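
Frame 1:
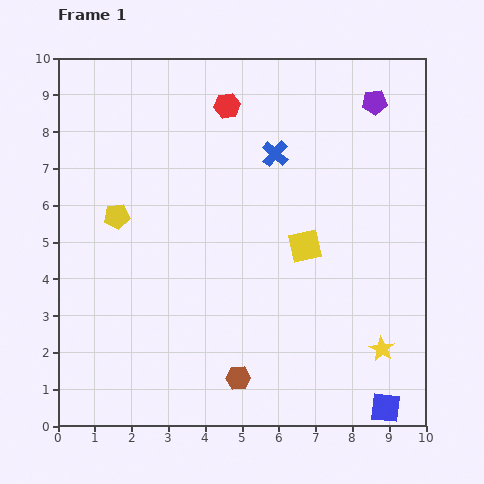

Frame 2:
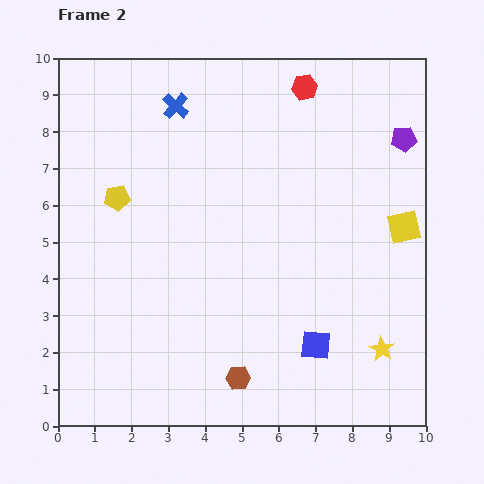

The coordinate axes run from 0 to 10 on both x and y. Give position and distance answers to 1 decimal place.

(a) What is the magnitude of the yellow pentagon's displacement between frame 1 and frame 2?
0.5

The yellow pentagon moved from (1.6, 5.7) to (1.6, 6.2), a distance of √(0.0² + 0.5²) ≈ 0.5.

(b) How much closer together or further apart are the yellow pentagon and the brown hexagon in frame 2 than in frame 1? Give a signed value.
+0.4

Distance in frame 1: 5.5. Distance in frame 2: 5.9.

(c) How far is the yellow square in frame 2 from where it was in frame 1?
2.7

The yellow square moved from (6.7, 4.9) to (9.4, 5.4), a distance of √(2.7² + 0.5²) ≈ 2.7.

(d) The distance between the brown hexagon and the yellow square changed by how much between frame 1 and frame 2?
+2.1

Distance in frame 1: 4.0. Distance in frame 2: 6.1.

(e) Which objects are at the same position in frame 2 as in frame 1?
the brown hexagon, the yellow star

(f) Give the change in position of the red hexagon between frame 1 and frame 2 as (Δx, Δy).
(2.1, 0.5)

The red hexagon was at (4.6, 8.7) in frame 1 and (6.7, 9.2) in frame 2.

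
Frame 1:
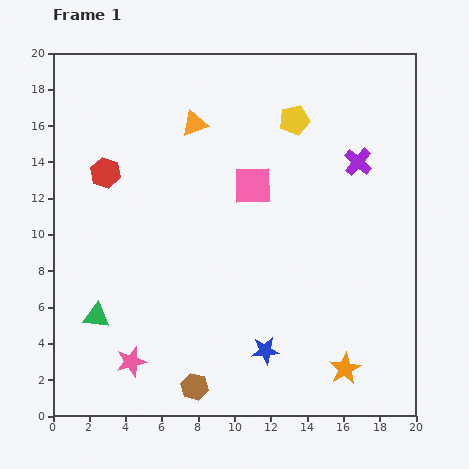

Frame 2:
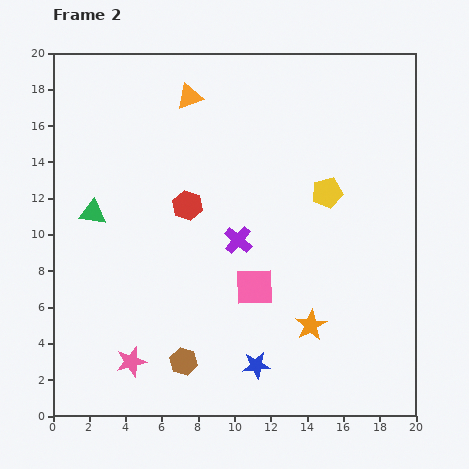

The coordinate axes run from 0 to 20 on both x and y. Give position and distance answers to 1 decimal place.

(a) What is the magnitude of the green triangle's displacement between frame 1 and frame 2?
5.7

The green triangle moved from (2.4, 5.5) to (2.2, 11.2), a distance of √(0.2² + 5.7²) ≈ 5.7.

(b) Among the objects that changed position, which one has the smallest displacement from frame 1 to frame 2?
the blue star

(moved 0.9)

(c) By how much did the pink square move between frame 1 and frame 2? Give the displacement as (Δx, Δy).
(0.1, -5.6)

The pink square was at (11.0, 12.7) in frame 1 and (11.1, 7.1) in frame 2.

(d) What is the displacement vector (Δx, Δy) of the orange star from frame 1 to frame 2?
(-1.9, 2.4)

The orange star was at (16.1, 2.6) in frame 1 and (14.2, 5.0) in frame 2.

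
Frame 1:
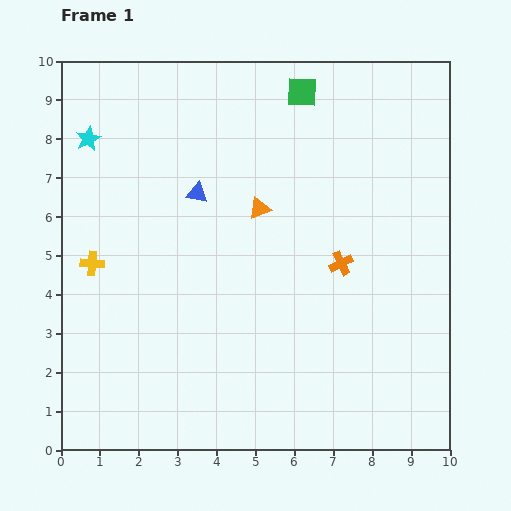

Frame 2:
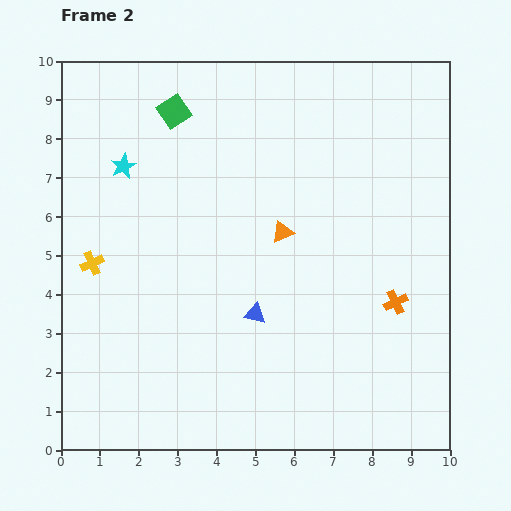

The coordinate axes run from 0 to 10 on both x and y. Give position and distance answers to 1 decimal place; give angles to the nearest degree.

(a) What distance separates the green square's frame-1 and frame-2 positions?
3.3

The green square moved from (6.2, 9.2) to (2.9, 8.7), a distance of √(3.3² + 0.5²) ≈ 3.3.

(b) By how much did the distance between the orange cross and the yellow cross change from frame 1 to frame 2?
+1.5

Distance in frame 1: 6.4. Distance in frame 2: 7.9.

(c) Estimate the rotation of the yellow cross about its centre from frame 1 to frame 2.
28° counter-clockwise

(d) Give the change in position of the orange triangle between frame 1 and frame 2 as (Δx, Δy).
(0.6, -0.6)

The orange triangle was at (5.1, 6.2) in frame 1 and (5.7, 5.6) in frame 2.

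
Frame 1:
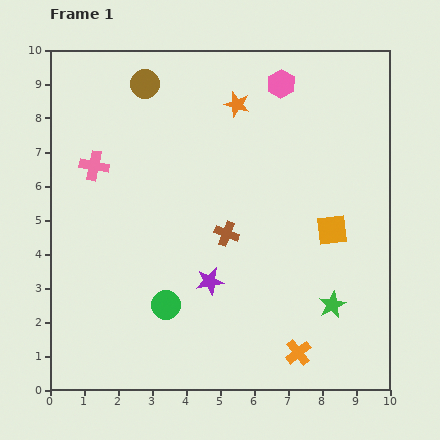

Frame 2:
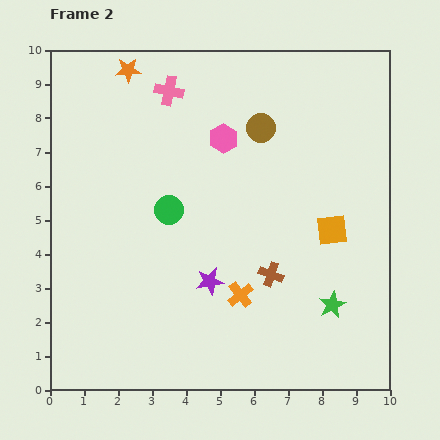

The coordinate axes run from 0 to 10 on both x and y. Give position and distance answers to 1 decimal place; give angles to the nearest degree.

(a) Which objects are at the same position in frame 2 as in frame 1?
the orange square, the purple star, the green star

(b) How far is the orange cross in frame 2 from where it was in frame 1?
2.4

The orange cross moved from (7.3, 1.1) to (5.6, 2.8), a distance of √(1.7² + 1.7²) ≈ 2.4.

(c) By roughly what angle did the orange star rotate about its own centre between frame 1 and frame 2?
19° counter-clockwise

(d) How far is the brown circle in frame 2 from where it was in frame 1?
3.6

The brown circle moved from (2.8, 9.0) to (6.2, 7.7), a distance of √(3.4² + 1.3²) ≈ 3.6.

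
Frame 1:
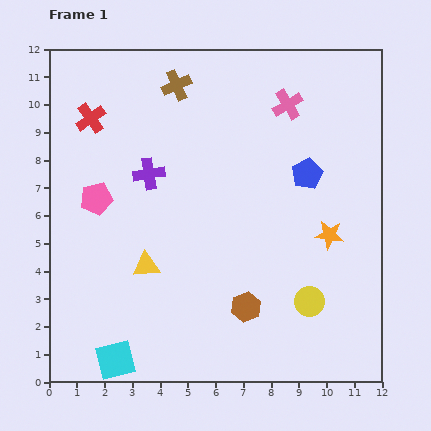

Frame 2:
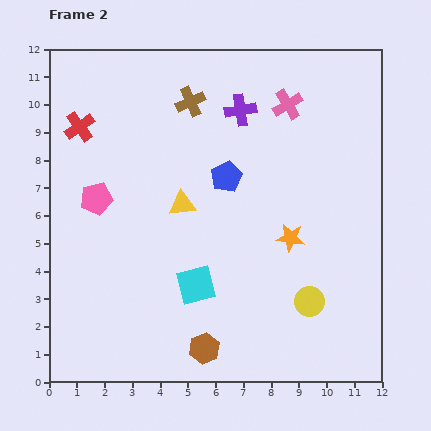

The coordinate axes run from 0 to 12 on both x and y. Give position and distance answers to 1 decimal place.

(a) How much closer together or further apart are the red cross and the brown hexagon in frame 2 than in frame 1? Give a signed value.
+0.4

Distance in frame 1: 8.8. Distance in frame 2: 9.2.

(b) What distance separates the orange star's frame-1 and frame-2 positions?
1.4

The orange star moved from (10.1, 5.3) to (8.7, 5.2), a distance of √(1.4² + 0.1²) ≈ 1.4.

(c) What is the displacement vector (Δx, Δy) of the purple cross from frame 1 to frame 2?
(3.3, 2.3)

The purple cross was at (3.6, 7.5) in frame 1 and (6.9, 9.8) in frame 2.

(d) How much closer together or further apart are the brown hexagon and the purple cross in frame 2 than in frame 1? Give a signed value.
+2.8

Distance in frame 1: 5.9. Distance in frame 2: 8.7.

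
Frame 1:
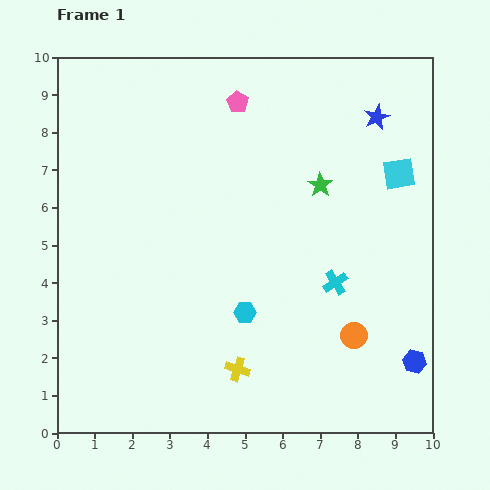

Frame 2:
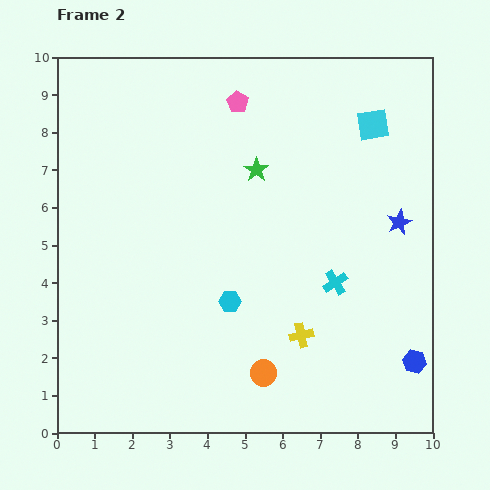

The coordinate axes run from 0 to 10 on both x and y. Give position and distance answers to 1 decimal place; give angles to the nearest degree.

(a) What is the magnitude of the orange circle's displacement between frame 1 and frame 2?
2.6

The orange circle moved from (7.9, 2.6) to (5.5, 1.6), a distance of √(2.4² + 1.0²) ≈ 2.6.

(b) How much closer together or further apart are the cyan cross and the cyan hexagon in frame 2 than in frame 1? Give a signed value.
+0.3

Distance in frame 1: 2.5. Distance in frame 2: 2.8.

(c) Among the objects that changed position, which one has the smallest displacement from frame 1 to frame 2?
the cyan hexagon

(moved 0.5)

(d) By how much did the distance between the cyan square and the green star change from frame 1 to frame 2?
+1.2

Distance in frame 1: 2.1. Distance in frame 2: 3.3.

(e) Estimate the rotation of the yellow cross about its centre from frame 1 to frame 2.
30° counter-clockwise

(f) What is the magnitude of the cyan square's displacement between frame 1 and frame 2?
1.5

The cyan square moved from (9.1, 6.9) to (8.4, 8.2), a distance of √(0.7² + 1.3²) ≈ 1.5.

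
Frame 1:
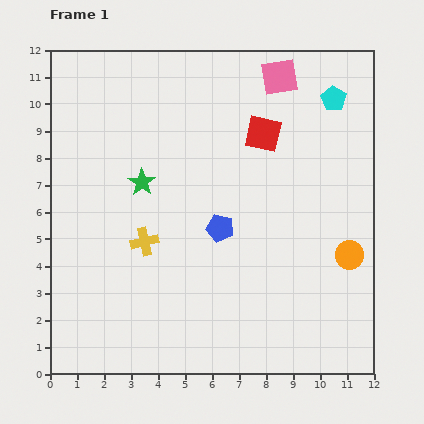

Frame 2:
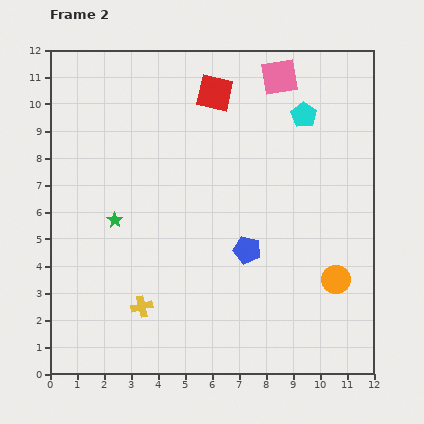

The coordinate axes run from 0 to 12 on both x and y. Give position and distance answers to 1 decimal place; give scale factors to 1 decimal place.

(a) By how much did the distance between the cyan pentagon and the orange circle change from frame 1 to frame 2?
+0.4

Distance in frame 1: 5.8. Distance in frame 2: 6.2.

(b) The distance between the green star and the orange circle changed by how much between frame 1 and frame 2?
+0.3

Distance in frame 1: 8.2. Distance in frame 2: 8.5.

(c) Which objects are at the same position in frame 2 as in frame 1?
the pink square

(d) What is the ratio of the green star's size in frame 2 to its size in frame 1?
0.6×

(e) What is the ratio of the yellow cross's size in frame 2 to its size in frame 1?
0.7×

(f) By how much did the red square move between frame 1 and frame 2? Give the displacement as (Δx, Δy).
(-1.8, 1.5)

The red square was at (7.9, 8.9) in frame 1 and (6.1, 10.4) in frame 2.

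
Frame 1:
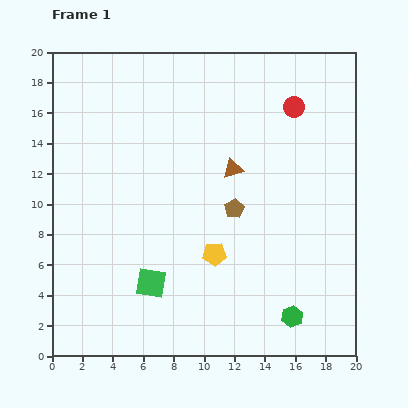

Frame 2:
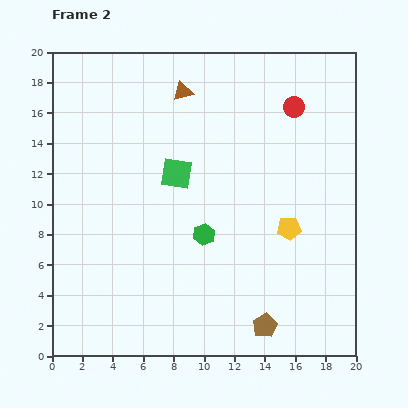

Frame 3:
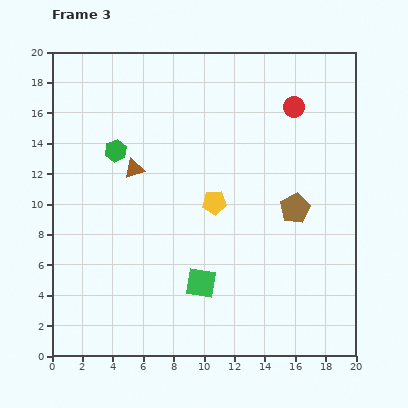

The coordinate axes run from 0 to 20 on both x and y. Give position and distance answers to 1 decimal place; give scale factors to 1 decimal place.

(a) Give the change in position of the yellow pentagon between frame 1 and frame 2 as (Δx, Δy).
(4.9, 1.7)

The yellow pentagon was at (10.7, 6.7) in frame 1 and (15.6, 8.4) in frame 2.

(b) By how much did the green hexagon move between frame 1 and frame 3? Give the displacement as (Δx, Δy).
(-11.6, 10.9)

The green hexagon was at (15.8, 2.6) in frame 1 and (4.2, 13.5) in frame 3.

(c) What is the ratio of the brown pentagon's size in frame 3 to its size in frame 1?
1.5×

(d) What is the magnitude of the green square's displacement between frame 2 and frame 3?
7.4

The green square moved from (8.2, 12.0) to (9.8, 4.8), a distance of √(1.6² + 7.2²) ≈ 7.4.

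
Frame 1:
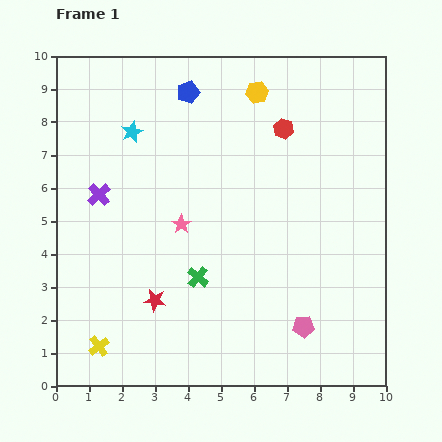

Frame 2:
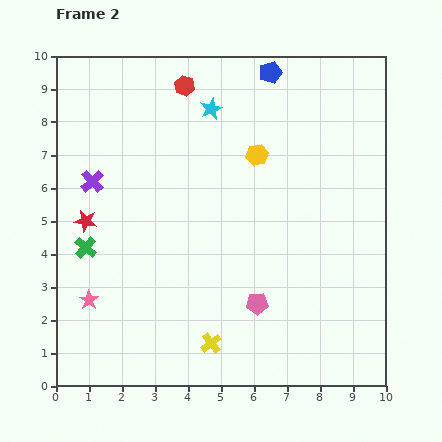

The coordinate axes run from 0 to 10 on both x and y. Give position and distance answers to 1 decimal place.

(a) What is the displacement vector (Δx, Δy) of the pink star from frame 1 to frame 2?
(-2.8, -2.3)

The pink star was at (3.8, 4.9) in frame 1 and (1.0, 2.6) in frame 2.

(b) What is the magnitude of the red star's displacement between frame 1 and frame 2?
3.2

The red star moved from (3.0, 2.6) to (0.9, 5.0), a distance of √(2.1² + 2.4²) ≈ 3.2.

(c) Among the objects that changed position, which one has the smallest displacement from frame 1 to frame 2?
the purple cross

(moved 0.4)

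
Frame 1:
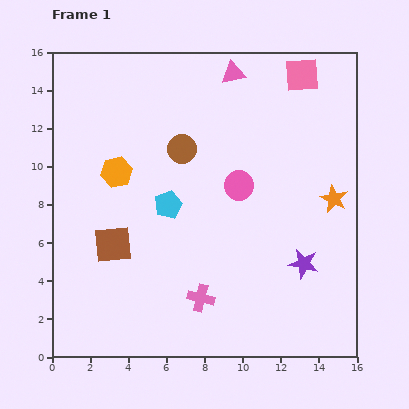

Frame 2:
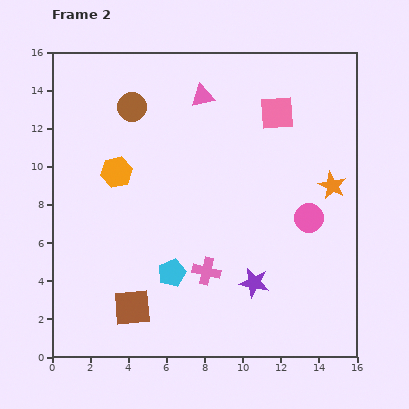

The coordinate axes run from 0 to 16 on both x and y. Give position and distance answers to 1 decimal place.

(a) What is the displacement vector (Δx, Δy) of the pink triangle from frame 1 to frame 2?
(-1.6, -1.2)

The pink triangle was at (9.5, 14.9) in frame 1 and (7.9, 13.7) in frame 2.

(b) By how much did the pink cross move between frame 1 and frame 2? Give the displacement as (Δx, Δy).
(0.3, 1.4)

The pink cross was at (7.8, 3.1) in frame 1 and (8.1, 4.5) in frame 2.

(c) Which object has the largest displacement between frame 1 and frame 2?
the pink circle

(moved 4.1; next 3.6)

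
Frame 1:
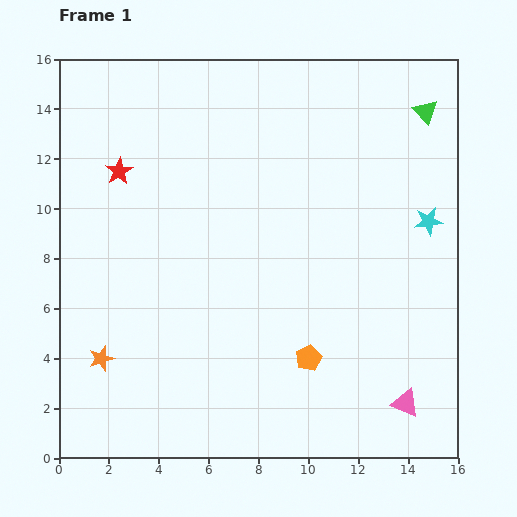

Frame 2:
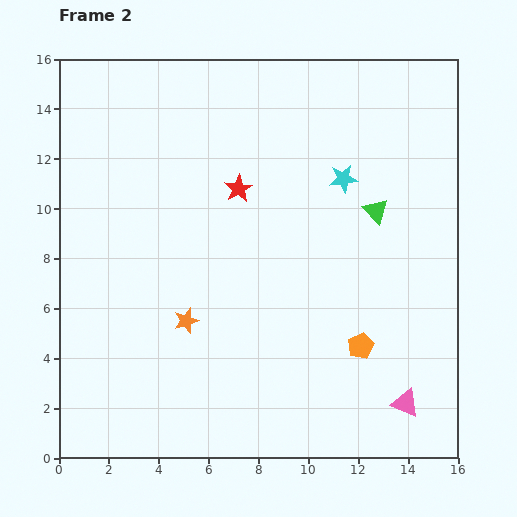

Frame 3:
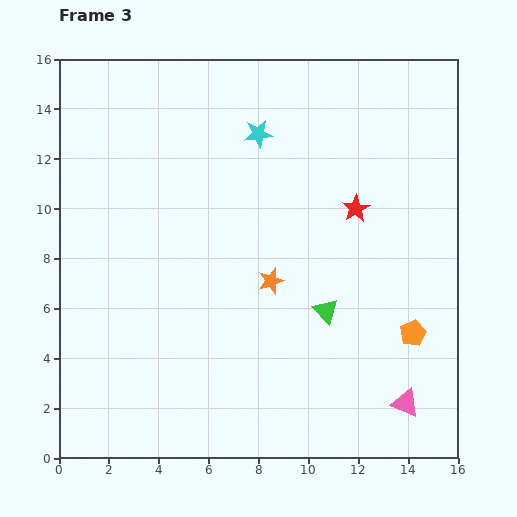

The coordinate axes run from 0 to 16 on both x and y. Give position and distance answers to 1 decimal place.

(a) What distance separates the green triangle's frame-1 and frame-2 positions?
4.5

The green triangle moved from (14.7, 13.9) to (12.7, 9.9), a distance of √(2.0² + 4.0²) ≈ 4.5.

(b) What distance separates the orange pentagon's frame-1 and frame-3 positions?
4.3

The orange pentagon moved from (10.0, 4.0) to (14.2, 5.0), a distance of √(4.2² + 1.0²) ≈ 4.3.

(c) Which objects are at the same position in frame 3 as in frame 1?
the pink triangle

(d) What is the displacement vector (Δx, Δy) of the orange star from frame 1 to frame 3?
(6.8, 3.1)

The orange star was at (1.7, 4.0) in frame 1 and (8.5, 7.1) in frame 3.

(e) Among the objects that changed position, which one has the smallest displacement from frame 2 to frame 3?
the orange pentagon

(moved 2.2)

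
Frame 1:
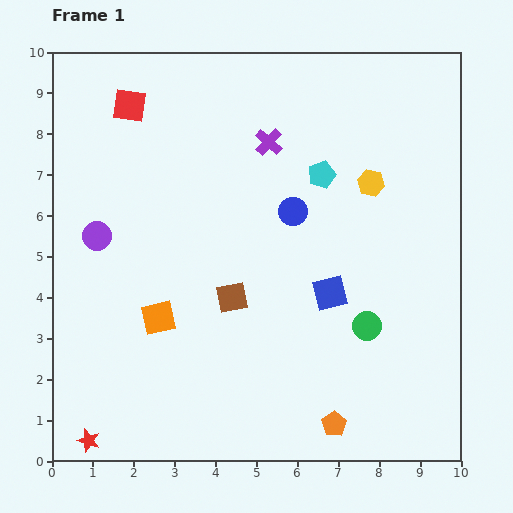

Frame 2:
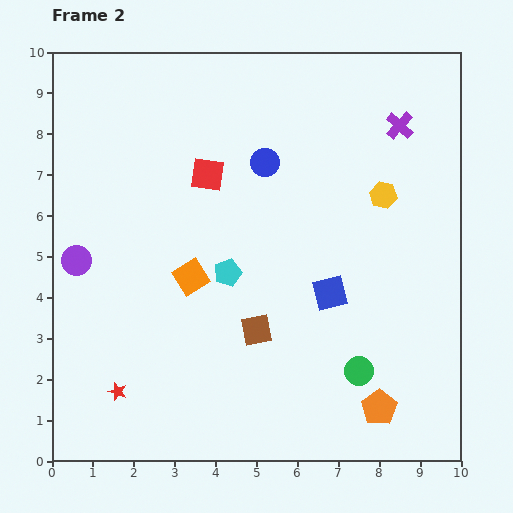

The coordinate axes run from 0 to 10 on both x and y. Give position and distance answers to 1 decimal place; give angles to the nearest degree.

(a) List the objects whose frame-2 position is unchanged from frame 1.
the blue square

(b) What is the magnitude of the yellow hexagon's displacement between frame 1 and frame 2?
0.4

The yellow hexagon moved from (7.8, 6.8) to (8.1, 6.5), a distance of √(0.3² + 0.3²) ≈ 0.4.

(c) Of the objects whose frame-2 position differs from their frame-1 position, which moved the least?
the yellow hexagon

(moved 0.4)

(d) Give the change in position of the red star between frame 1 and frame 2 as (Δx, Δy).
(0.7, 1.2)

The red star was at (0.9, 0.5) in frame 1 and (1.6, 1.7) in frame 2.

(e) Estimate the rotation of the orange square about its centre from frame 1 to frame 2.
21° counter-clockwise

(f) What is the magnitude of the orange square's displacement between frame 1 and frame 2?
1.3

The orange square moved from (2.6, 3.5) to (3.4, 4.5), a distance of √(0.8² + 1.0²) ≈ 1.3.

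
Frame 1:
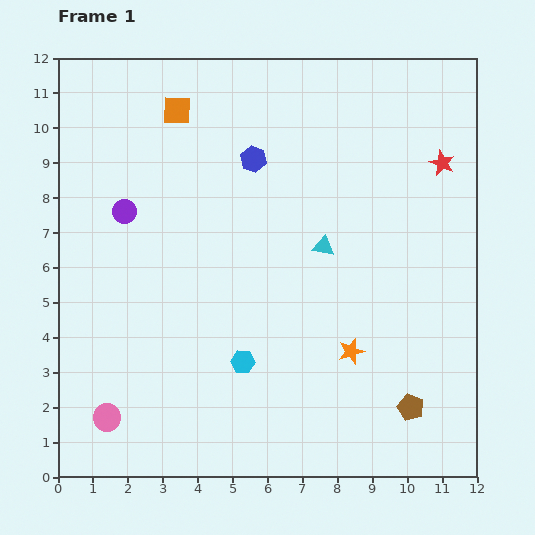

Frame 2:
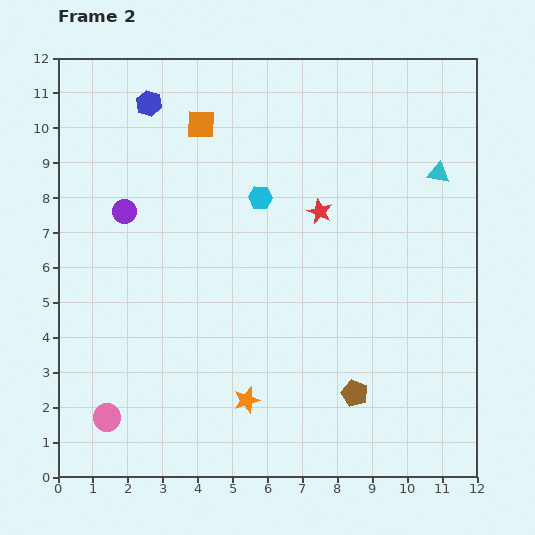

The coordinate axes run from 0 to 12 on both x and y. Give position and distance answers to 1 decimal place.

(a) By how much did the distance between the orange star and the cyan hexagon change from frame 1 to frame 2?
+2.7

Distance in frame 1: 3.1. Distance in frame 2: 5.8.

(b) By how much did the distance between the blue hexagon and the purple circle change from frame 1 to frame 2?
-0.8

Distance in frame 1: 4.0. Distance in frame 2: 3.2.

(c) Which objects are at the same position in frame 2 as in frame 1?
the pink circle, the purple circle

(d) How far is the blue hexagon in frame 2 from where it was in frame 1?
3.4

The blue hexagon moved from (5.6, 9.1) to (2.6, 10.7), a distance of √(3.0² + 1.6²) ≈ 3.4.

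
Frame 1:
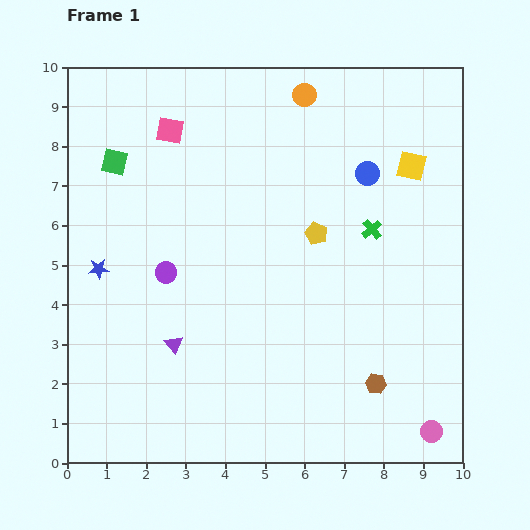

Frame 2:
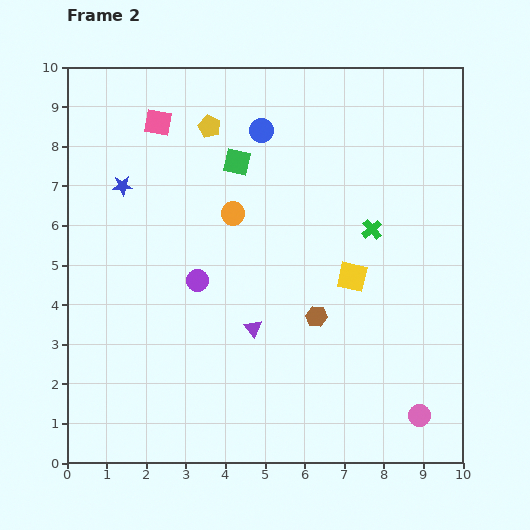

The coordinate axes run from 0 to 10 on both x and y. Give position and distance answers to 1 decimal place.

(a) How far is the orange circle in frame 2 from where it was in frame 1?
3.5

The orange circle moved from (6.0, 9.3) to (4.2, 6.3), a distance of √(1.8² + 3.0²) ≈ 3.5.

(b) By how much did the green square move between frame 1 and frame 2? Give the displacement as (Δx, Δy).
(3.1, 0.0)

The green square was at (1.2, 7.6) in frame 1 and (4.3, 7.6) in frame 2.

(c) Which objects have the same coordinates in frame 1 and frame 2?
the green cross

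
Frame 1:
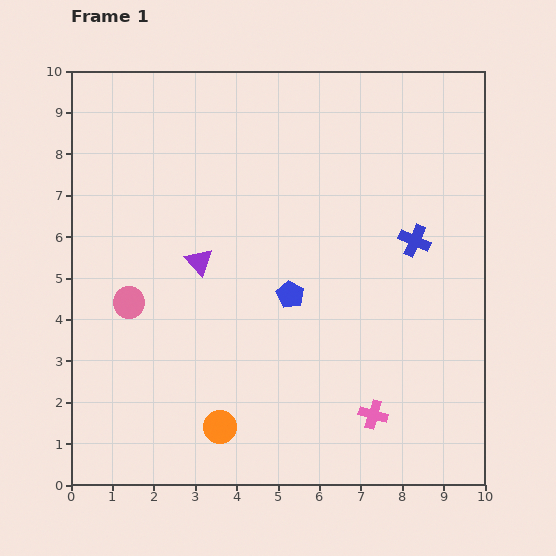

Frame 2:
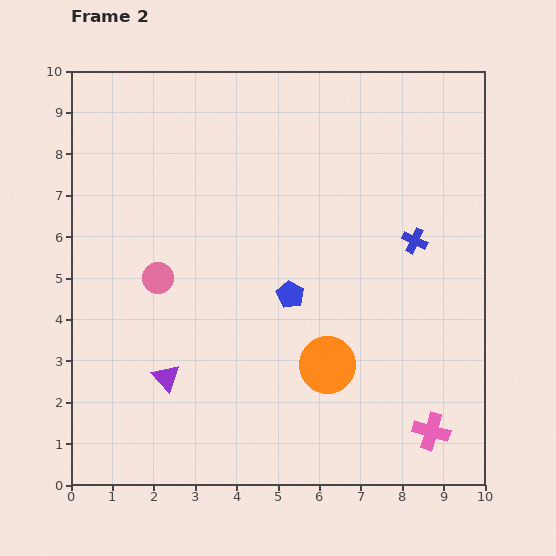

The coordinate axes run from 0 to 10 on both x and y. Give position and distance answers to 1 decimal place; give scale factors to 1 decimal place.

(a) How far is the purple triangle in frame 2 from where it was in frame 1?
2.9

The purple triangle moved from (3.1, 5.4) to (2.3, 2.6), a distance of √(0.8² + 2.8²) ≈ 2.9.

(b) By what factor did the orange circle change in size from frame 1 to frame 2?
1.7×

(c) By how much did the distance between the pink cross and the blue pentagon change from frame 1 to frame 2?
+1.2

Distance in frame 1: 3.5. Distance in frame 2: 4.7.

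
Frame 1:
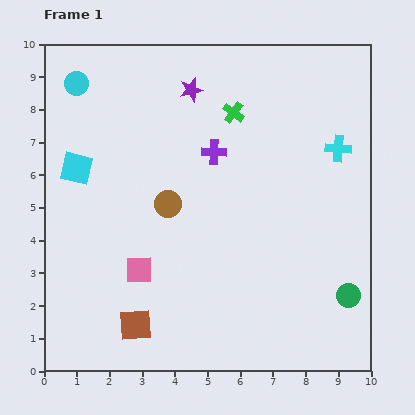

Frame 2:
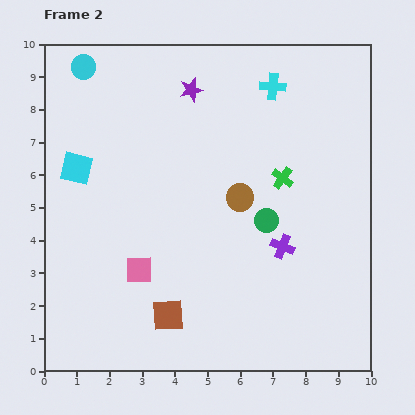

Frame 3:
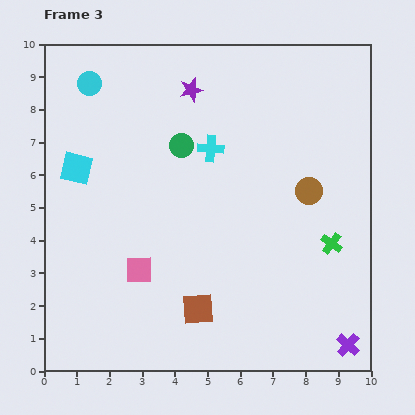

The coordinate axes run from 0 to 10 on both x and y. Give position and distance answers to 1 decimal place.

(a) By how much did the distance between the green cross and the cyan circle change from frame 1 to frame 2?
+2.1

Distance in frame 1: 4.9. Distance in frame 2: 7.0.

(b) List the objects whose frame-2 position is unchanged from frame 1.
the purple star, the pink square, the cyan square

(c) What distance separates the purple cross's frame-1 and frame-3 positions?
7.2

The purple cross moved from (5.2, 6.7) to (9.3, 0.8), a distance of √(4.1² + 5.9²) ≈ 7.2.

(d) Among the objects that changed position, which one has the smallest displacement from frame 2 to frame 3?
the cyan circle

(moved 0.5)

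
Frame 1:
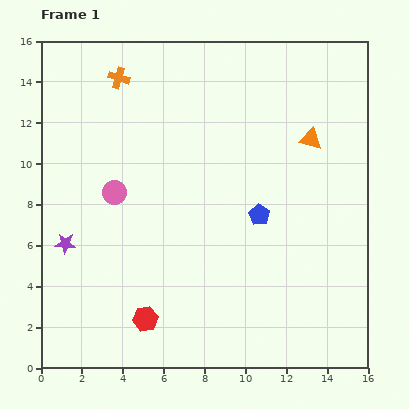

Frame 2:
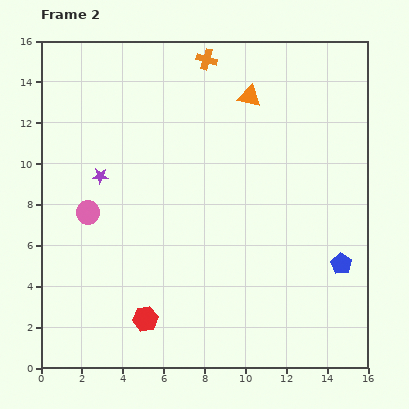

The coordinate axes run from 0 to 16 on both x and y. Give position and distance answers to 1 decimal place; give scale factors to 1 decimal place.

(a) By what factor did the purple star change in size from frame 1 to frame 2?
0.8×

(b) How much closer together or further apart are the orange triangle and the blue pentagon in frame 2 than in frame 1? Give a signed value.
+4.9

Distance in frame 1: 4.5. Distance in frame 2: 9.4.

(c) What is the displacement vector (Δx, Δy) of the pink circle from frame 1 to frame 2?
(-1.3, -1.0)

The pink circle was at (3.6, 8.6) in frame 1 and (2.3, 7.6) in frame 2.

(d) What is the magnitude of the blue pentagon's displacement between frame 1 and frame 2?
4.7

The blue pentagon moved from (10.7, 7.5) to (14.7, 5.1), a distance of √(4.0² + 2.4²) ≈ 4.7.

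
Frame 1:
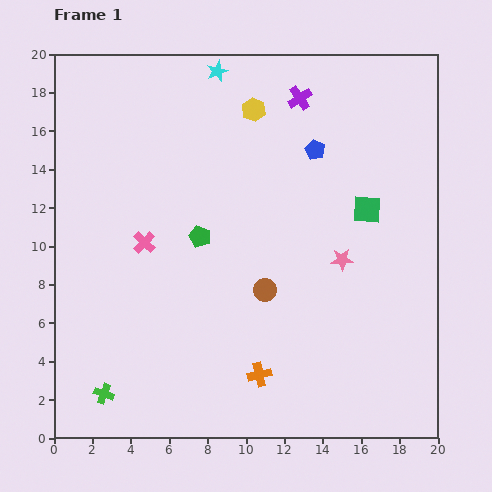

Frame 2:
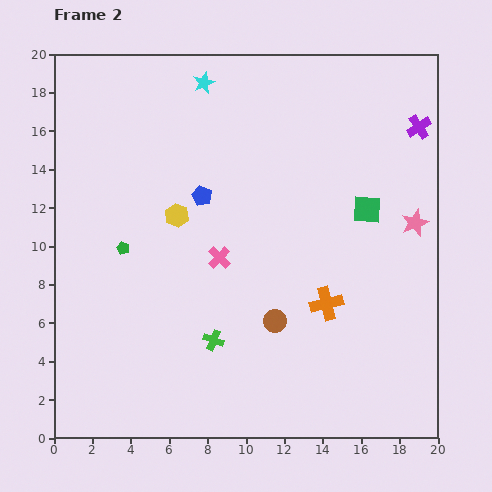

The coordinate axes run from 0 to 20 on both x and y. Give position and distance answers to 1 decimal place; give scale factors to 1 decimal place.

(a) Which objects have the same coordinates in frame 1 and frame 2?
the green square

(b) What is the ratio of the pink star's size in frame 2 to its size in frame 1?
1.3×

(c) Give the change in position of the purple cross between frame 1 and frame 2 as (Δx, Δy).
(6.2, -1.5)

The purple cross was at (12.8, 17.7) in frame 1 and (19.0, 16.2) in frame 2.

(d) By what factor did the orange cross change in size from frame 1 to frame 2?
1.4×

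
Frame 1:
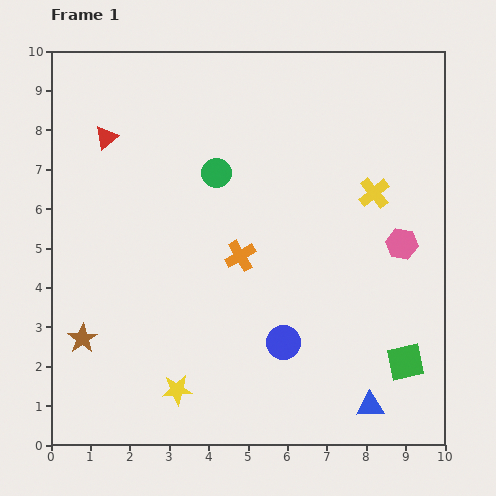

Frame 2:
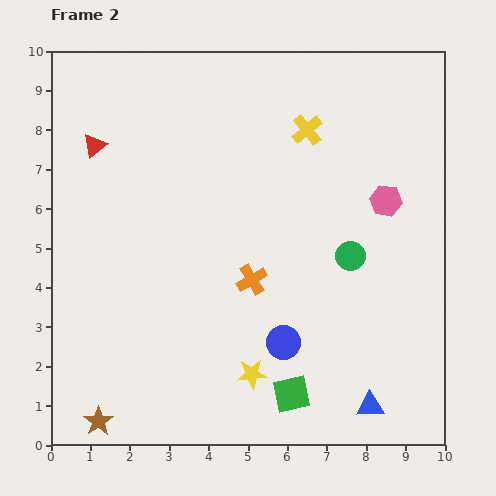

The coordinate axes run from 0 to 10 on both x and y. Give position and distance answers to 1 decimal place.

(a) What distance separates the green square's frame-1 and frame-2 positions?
3.0

The green square moved from (9.0, 2.1) to (6.1, 1.3), a distance of √(2.9² + 0.8²) ≈ 3.0.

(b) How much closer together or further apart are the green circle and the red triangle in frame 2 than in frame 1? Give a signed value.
+4.2

Distance in frame 1: 2.9. Distance in frame 2: 7.1.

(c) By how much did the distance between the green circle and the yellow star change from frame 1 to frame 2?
-1.7

Distance in frame 1: 5.6. Distance in frame 2: 3.9.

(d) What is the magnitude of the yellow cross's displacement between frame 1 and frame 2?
2.3

The yellow cross moved from (8.2, 6.4) to (6.5, 8.0), a distance of √(1.7² + 1.6²) ≈ 2.3.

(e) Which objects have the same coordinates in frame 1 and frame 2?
the blue triangle, the blue circle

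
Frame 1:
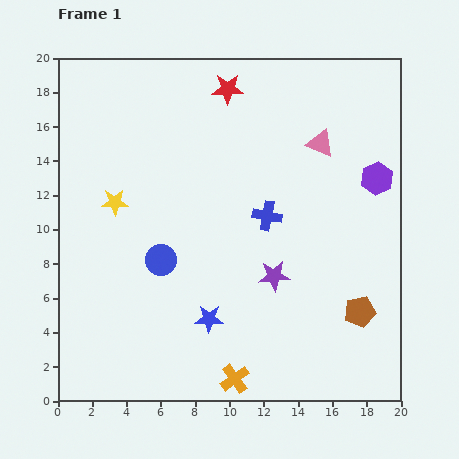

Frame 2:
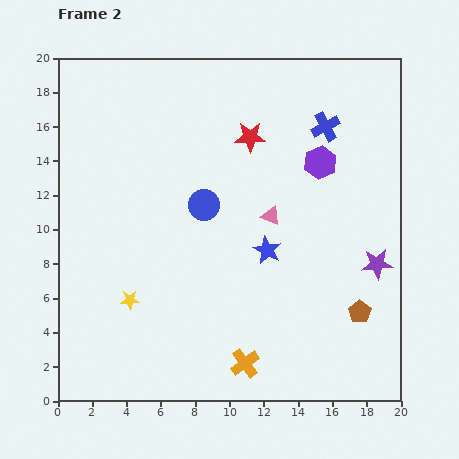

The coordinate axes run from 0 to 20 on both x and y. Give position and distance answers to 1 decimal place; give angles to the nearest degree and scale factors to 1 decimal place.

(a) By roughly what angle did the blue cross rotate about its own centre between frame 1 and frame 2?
38° counter-clockwise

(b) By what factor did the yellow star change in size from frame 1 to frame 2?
0.7×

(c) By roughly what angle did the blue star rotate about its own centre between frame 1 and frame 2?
25° clockwise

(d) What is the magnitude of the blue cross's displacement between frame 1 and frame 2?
6.2

The blue cross moved from (12.2, 10.8) to (15.6, 16.0), a distance of √(3.4² + 5.2²) ≈ 6.2.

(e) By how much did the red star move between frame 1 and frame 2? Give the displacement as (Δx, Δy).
(1.3, -2.8)

The red star was at (9.9, 18.2) in frame 1 and (11.2, 15.4) in frame 2.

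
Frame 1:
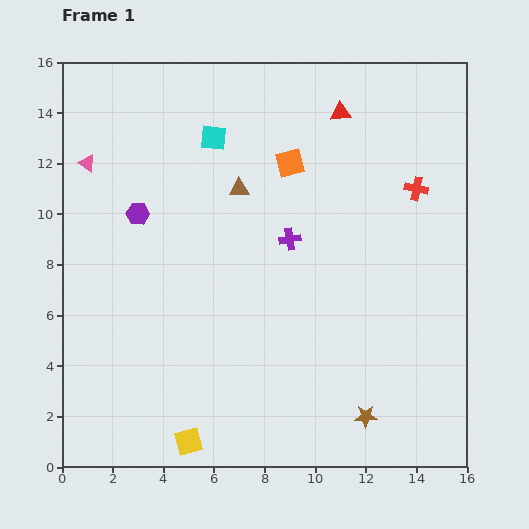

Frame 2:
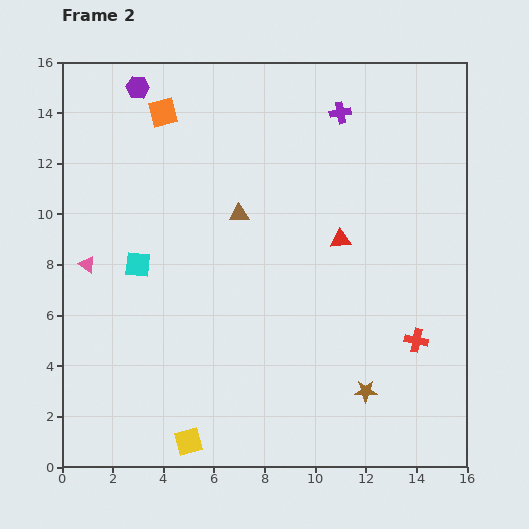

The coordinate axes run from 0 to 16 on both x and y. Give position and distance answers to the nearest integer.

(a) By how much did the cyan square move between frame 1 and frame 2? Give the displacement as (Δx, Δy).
(-3, -5)

The cyan square was at (6, 13) in frame 1 and (3, 8) in frame 2.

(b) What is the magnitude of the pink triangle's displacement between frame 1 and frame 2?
4

The pink triangle moved from (1, 12) to (1, 8), a distance of √(0² + 4²) ≈ 4.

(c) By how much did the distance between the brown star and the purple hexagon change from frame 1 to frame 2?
+3

Distance in frame 1: 12. Distance in frame 2: 15.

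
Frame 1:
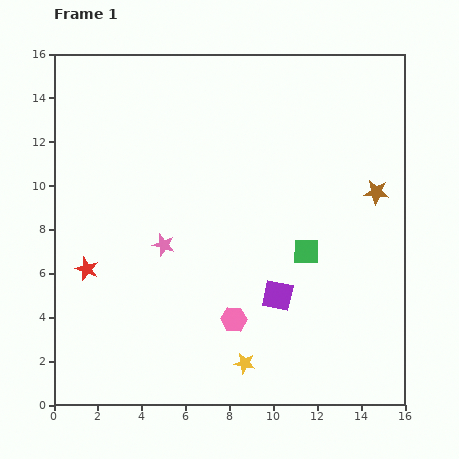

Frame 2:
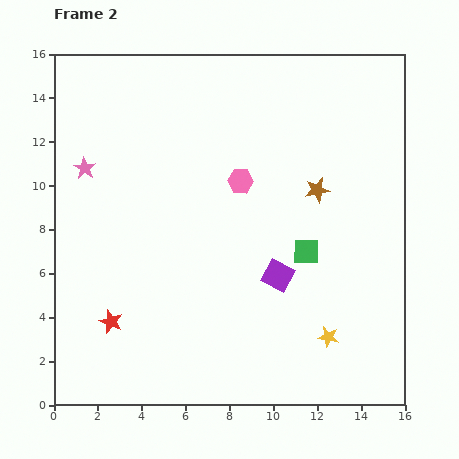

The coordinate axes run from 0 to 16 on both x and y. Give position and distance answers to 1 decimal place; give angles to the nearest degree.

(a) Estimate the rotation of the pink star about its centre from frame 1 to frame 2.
19° clockwise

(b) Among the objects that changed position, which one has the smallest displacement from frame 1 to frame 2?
the purple square

(moved 0.9)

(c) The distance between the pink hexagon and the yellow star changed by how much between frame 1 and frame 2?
+6.0

Distance in frame 1: 2.1. Distance in frame 2: 8.1.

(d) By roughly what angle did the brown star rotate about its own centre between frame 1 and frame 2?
17° counter-clockwise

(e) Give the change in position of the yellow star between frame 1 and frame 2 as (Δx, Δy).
(3.8, 1.2)

The yellow star was at (8.7, 1.9) in frame 1 and (12.5, 3.1) in frame 2.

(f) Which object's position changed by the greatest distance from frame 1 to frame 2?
the pink hexagon

(moved 6.3; next 5.0)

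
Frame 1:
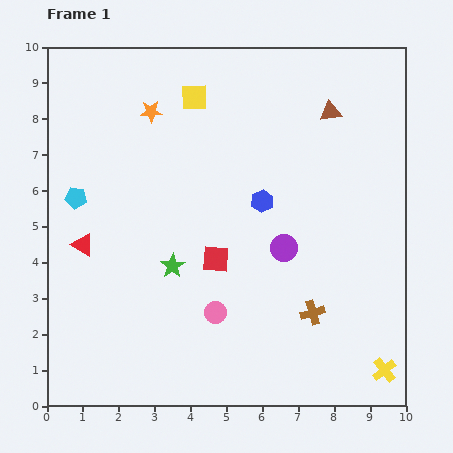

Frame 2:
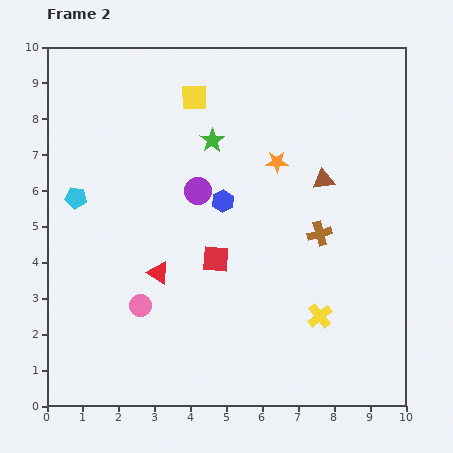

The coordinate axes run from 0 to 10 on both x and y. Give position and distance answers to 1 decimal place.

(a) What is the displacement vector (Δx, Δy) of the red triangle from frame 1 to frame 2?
(2.1, -0.8)

The red triangle was at (1.0, 4.5) in frame 1 and (3.1, 3.7) in frame 2.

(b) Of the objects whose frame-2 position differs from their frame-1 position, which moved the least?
the blue hexagon

(moved 1.1)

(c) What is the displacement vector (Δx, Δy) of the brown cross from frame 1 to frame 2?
(0.2, 2.2)

The brown cross was at (7.4, 2.6) in frame 1 and (7.6, 4.8) in frame 2.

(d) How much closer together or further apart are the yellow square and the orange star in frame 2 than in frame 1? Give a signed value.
+1.6

Distance in frame 1: 1.3. Distance in frame 2: 2.9.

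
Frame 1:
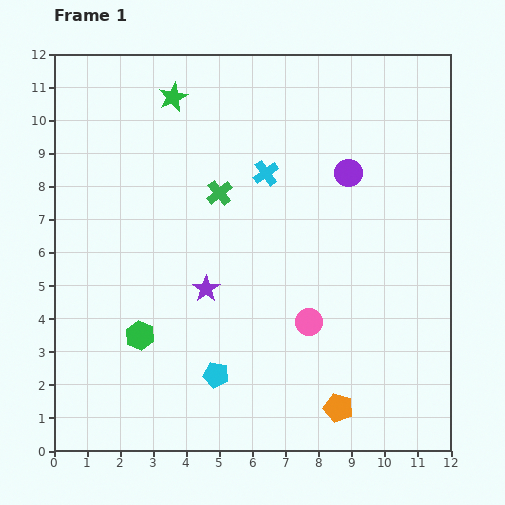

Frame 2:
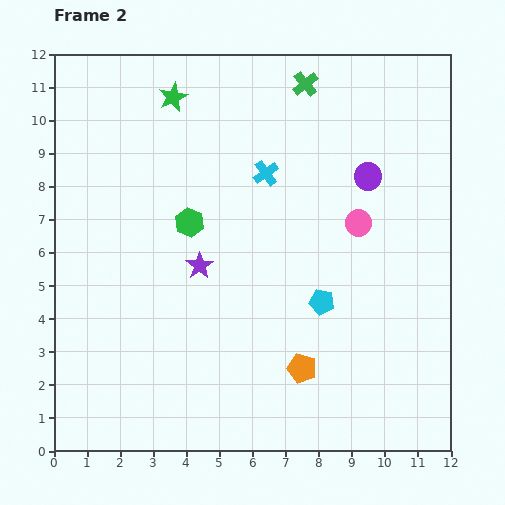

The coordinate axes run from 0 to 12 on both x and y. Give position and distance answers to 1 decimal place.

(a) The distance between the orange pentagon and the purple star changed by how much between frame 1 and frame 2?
-1.0

Distance in frame 1: 5.4. Distance in frame 2: 4.4.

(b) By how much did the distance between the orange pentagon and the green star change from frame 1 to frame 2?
-1.5

Distance in frame 1: 10.6. Distance in frame 2: 9.1.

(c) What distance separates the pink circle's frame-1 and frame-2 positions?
3.4

The pink circle moved from (7.7, 3.9) to (9.2, 6.9), a distance of √(1.5² + 3.0²) ≈ 3.4.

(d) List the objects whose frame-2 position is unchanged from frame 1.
the green star, the cyan cross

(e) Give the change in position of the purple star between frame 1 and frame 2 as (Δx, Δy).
(-0.2, 0.7)

The purple star was at (4.6, 4.9) in frame 1 and (4.4, 5.6) in frame 2.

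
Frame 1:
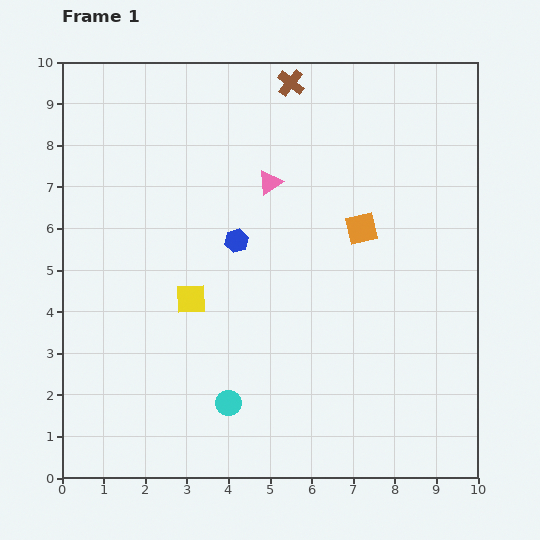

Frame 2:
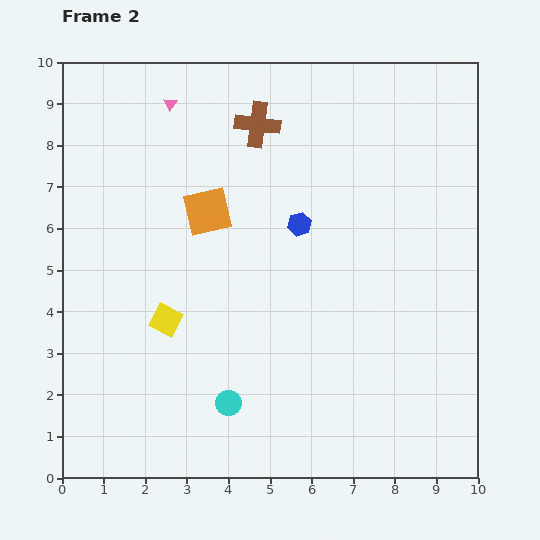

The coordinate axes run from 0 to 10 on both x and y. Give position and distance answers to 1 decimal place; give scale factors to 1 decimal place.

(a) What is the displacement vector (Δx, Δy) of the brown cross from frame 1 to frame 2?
(-0.8, -1.0)

The brown cross was at (5.5, 9.5) in frame 1 and (4.7, 8.5) in frame 2.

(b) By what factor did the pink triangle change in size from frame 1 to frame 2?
0.6×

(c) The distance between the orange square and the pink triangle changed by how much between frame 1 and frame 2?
+0.3

Distance in frame 1: 2.5. Distance in frame 2: 2.8.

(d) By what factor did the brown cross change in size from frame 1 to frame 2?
1.7×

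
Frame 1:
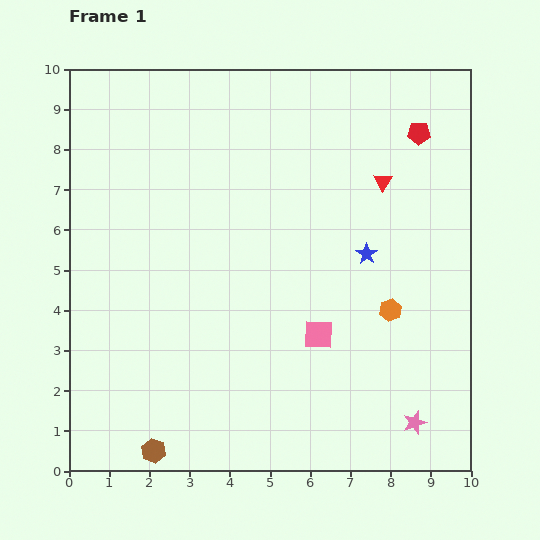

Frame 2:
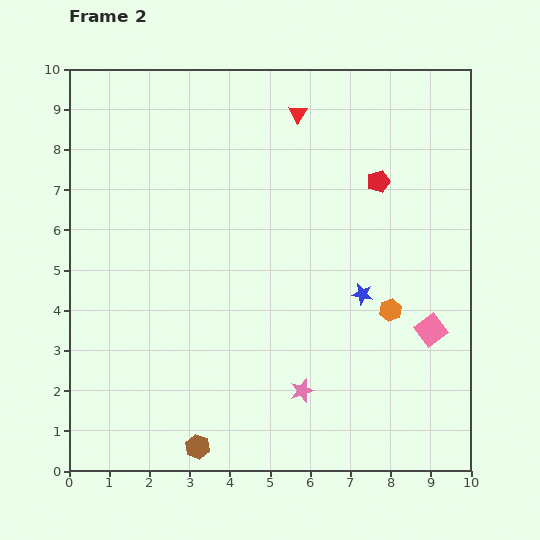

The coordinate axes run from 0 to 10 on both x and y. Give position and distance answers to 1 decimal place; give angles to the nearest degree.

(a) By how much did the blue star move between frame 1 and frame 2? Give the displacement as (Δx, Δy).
(-0.1, -1.0)

The blue star was at (7.4, 5.4) in frame 1 and (7.3, 4.4) in frame 2.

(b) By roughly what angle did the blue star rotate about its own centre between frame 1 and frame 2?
25° counter-clockwise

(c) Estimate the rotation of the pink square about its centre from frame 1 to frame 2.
39° counter-clockwise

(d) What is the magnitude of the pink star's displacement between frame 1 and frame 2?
2.9

The pink star moved from (8.6, 1.2) to (5.8, 2.0), a distance of √(2.8² + 0.8²) ≈ 2.9.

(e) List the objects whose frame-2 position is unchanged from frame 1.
the orange hexagon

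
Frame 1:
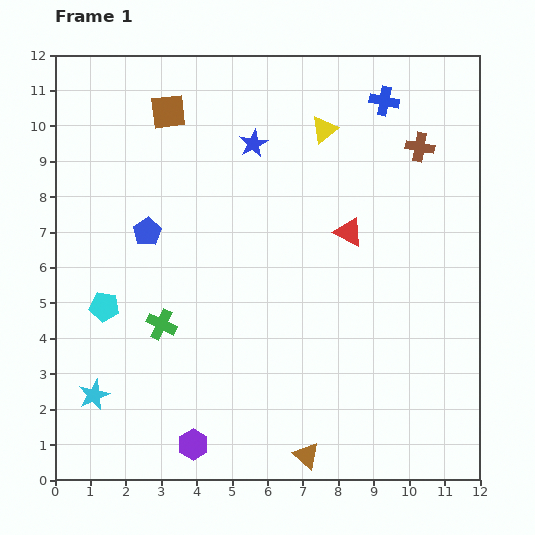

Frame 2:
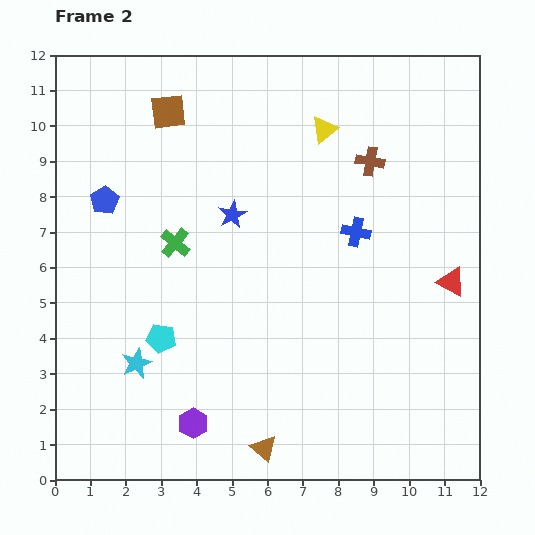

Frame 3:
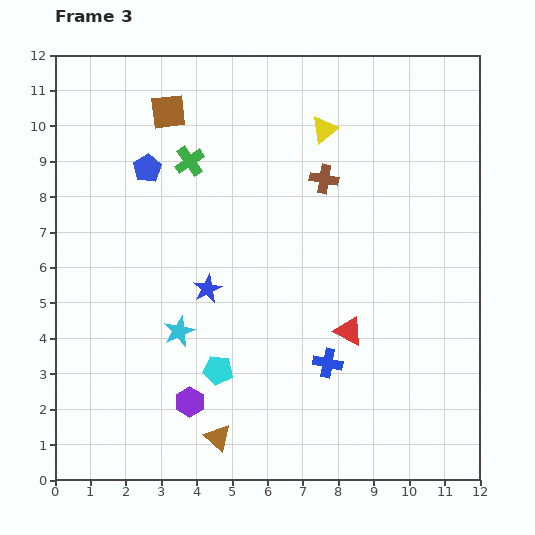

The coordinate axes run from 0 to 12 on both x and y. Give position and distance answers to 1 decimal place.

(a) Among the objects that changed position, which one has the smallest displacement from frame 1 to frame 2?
the purple hexagon

(moved 0.6)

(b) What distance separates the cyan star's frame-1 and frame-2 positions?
1.5

The cyan star moved from (1.1, 2.4) to (2.3, 3.3), a distance of √(1.2² + 0.9²) ≈ 1.5.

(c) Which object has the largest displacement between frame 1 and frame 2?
the blue cross

(moved 3.8; next 3.2)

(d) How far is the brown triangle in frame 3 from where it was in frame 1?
2.5

The brown triangle moved from (7.1, 0.7) to (4.6, 1.2), a distance of √(2.5² + 0.5²) ≈ 2.5.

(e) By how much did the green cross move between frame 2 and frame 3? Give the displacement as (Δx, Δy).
(0.4, 2.3)

The green cross was at (3.4, 6.7) in frame 2 and (3.8, 9.0) in frame 3.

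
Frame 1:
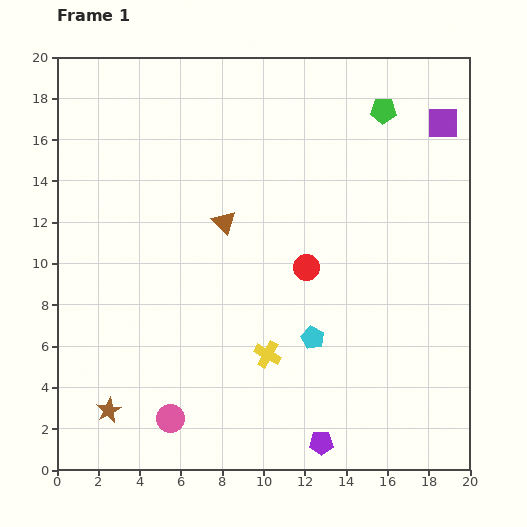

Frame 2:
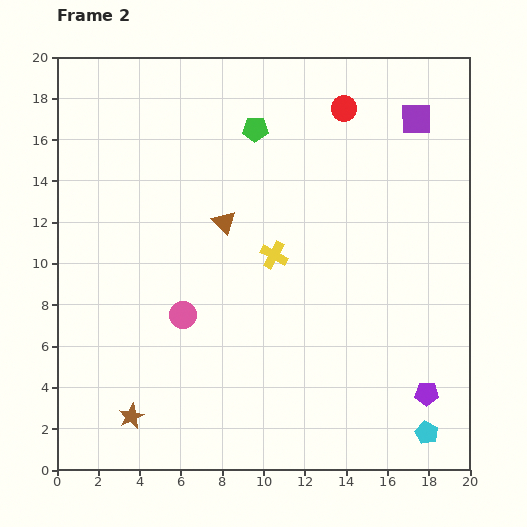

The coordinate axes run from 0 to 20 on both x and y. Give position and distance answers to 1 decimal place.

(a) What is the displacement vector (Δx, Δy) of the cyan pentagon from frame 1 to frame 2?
(5.5, -4.6)

The cyan pentagon was at (12.4, 6.4) in frame 1 and (17.9, 1.8) in frame 2.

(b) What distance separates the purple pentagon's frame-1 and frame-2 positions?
5.6

The purple pentagon moved from (12.8, 1.3) to (17.9, 3.7), a distance of √(5.1² + 2.4²) ≈ 5.6.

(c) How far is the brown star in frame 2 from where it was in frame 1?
1.1

The brown star moved from (2.5, 2.9) to (3.6, 2.6), a distance of √(1.1² + 0.3²) ≈ 1.1.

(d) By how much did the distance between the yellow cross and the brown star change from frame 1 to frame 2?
+2.2

Distance in frame 1: 8.2. Distance in frame 2: 10.4.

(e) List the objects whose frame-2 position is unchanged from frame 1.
the brown triangle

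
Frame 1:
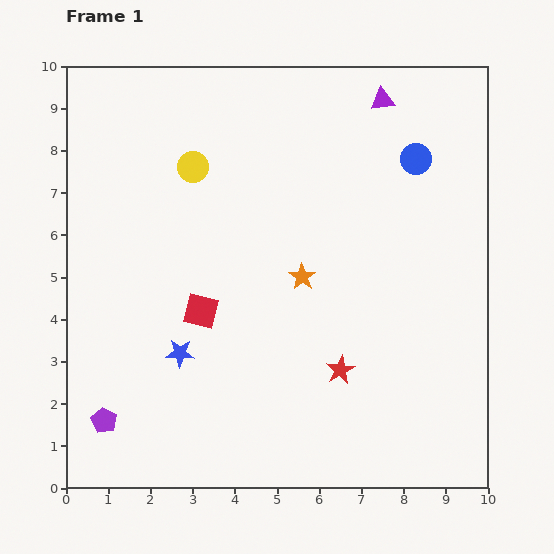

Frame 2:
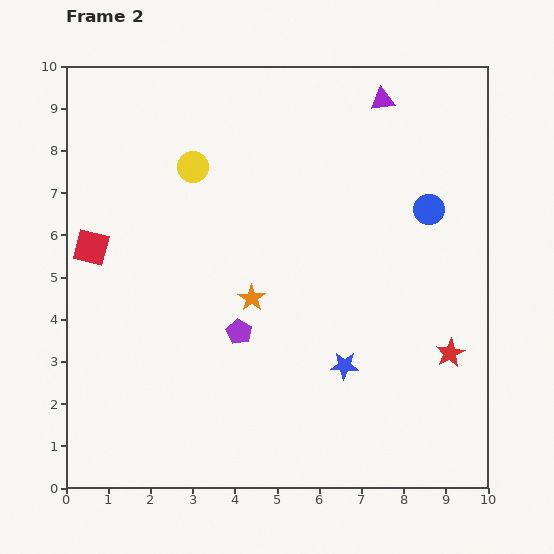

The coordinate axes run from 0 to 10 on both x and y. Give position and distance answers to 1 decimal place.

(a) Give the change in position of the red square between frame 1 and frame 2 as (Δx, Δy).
(-2.6, 1.5)

The red square was at (3.2, 4.2) in frame 1 and (0.6, 5.7) in frame 2.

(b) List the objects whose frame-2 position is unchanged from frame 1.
the yellow circle, the purple triangle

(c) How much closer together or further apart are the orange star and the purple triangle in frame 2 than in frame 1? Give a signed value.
+1.0

Distance in frame 1: 4.6. Distance in frame 2: 5.6.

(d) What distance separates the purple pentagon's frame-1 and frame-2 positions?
3.8

The purple pentagon moved from (0.9, 1.6) to (4.1, 3.7), a distance of √(3.2² + 2.1²) ≈ 3.8.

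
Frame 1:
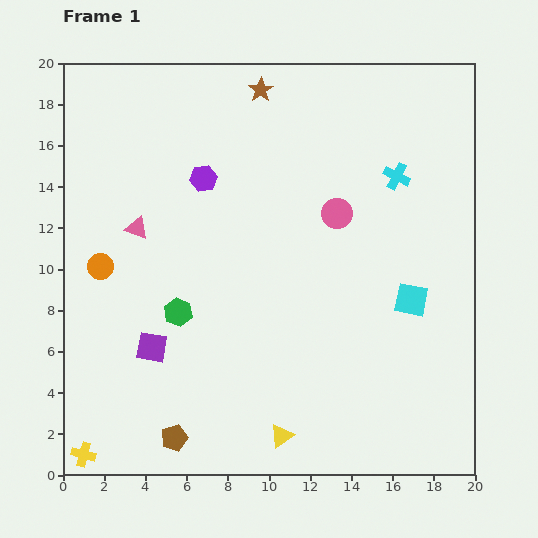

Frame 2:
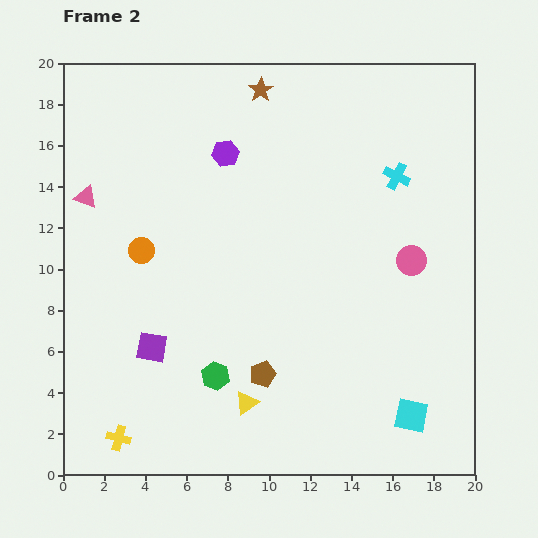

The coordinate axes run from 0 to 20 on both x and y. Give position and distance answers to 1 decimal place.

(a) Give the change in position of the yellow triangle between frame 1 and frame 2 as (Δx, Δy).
(-1.7, 1.6)

The yellow triangle was at (10.6, 1.9) in frame 1 and (8.9, 3.5) in frame 2.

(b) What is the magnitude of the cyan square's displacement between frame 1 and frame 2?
5.6

The cyan square moved from (16.9, 8.5) to (16.9, 2.9), a distance of √(0.0² + 5.6²) ≈ 5.6.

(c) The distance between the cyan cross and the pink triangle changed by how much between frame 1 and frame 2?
+2.3

Distance in frame 1: 12.8. Distance in frame 2: 15.1.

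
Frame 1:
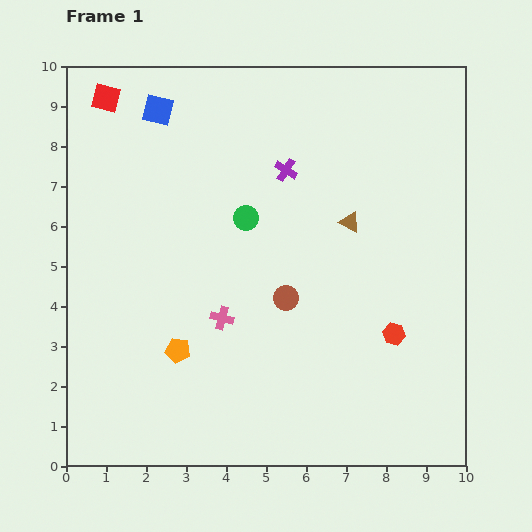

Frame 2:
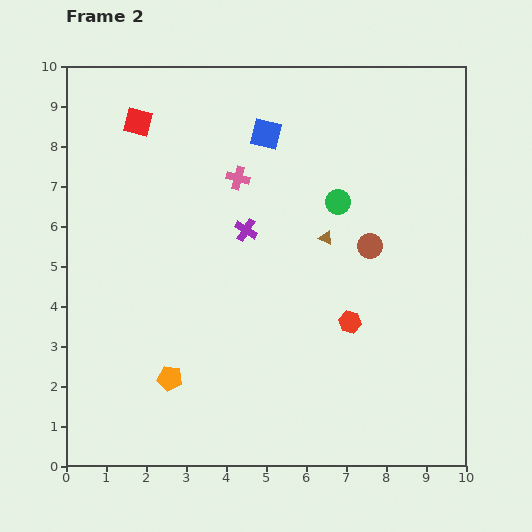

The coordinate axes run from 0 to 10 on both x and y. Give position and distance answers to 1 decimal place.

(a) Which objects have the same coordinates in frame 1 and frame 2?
none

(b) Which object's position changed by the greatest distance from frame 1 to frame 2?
the pink cross

(moved 3.5; next 2.8)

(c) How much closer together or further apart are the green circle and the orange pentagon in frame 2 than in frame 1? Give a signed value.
+2.4

Distance in frame 1: 3.7. Distance in frame 2: 6.1.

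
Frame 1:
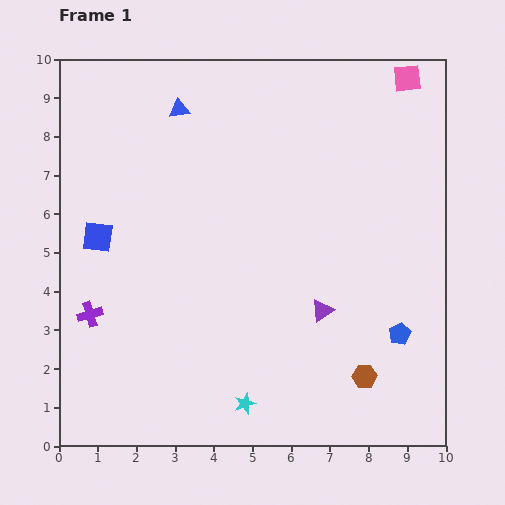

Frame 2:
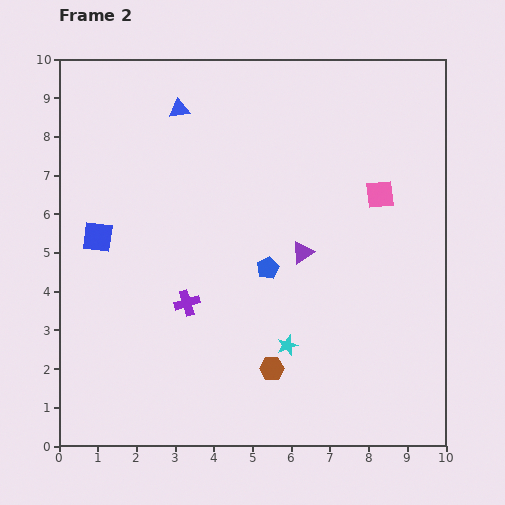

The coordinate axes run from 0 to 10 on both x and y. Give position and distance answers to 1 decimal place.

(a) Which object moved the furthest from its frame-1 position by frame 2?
the blue pentagon

(moved 3.8; next 3.1)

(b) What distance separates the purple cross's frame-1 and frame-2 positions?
2.5

The purple cross moved from (0.8, 3.4) to (3.3, 3.7), a distance of √(2.5² + 0.3²) ≈ 2.5.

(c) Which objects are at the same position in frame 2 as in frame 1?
the blue triangle, the blue square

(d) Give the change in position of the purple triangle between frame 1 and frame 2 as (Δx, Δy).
(-0.5, 1.5)

The purple triangle was at (6.8, 3.5) in frame 1 and (6.3, 5.0) in frame 2.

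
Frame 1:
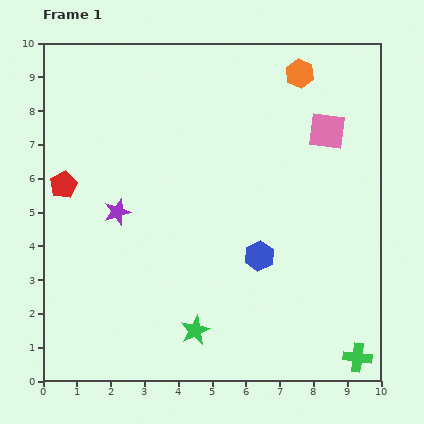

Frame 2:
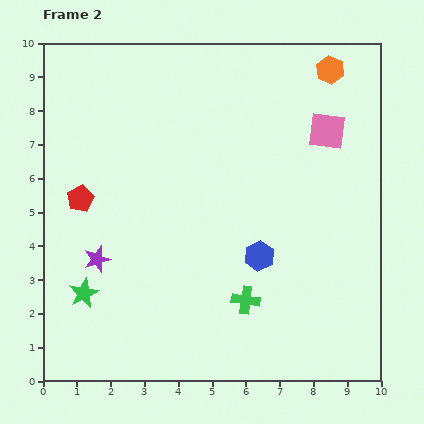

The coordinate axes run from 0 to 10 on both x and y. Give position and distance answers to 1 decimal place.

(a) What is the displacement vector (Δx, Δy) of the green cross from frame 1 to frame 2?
(-3.3, 1.7)

The green cross was at (9.3, 0.7) in frame 1 and (6.0, 2.4) in frame 2.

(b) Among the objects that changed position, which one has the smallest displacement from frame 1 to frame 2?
the red pentagon

(moved 0.6)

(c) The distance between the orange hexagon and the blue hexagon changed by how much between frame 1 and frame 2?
+0.4

Distance in frame 1: 5.5. Distance in frame 2: 5.9.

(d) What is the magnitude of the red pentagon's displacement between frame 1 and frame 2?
0.6

The red pentagon moved from (0.6, 5.8) to (1.1, 5.4), a distance of √(0.5² + 0.4²) ≈ 0.6.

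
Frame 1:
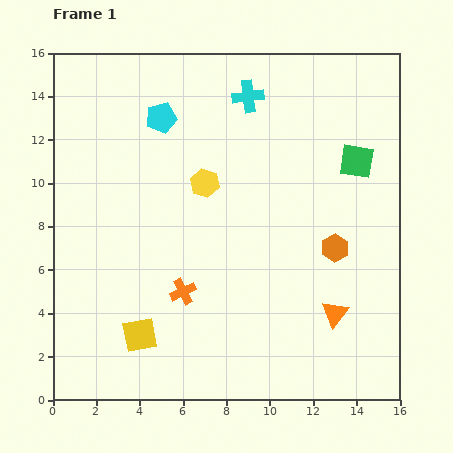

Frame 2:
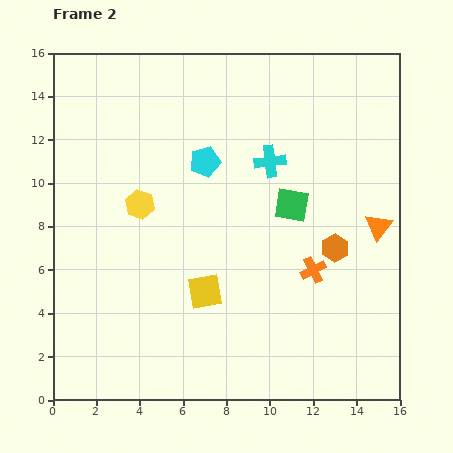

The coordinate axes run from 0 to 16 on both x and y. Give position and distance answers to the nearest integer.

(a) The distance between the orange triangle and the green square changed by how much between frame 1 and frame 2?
-3

Distance in frame 1: 7. Distance in frame 2: 4.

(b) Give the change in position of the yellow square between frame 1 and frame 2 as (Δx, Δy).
(3, 2)

The yellow square was at (4, 3) in frame 1 and (7, 5) in frame 2.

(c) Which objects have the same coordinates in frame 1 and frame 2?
the orange hexagon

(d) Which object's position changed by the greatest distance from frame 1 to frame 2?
the orange cross

(moved 6; next 4)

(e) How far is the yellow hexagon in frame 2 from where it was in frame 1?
3

The yellow hexagon moved from (7, 10) to (4, 9), a distance of √(3² + 1²) ≈ 3.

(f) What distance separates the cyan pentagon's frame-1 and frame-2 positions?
3

The cyan pentagon moved from (5, 13) to (7, 11), a distance of √(2² + 2²) ≈ 3.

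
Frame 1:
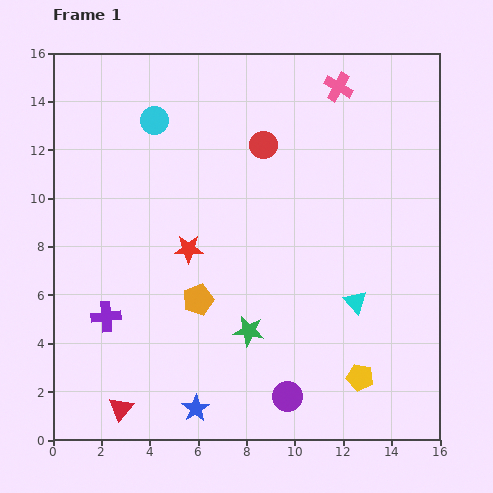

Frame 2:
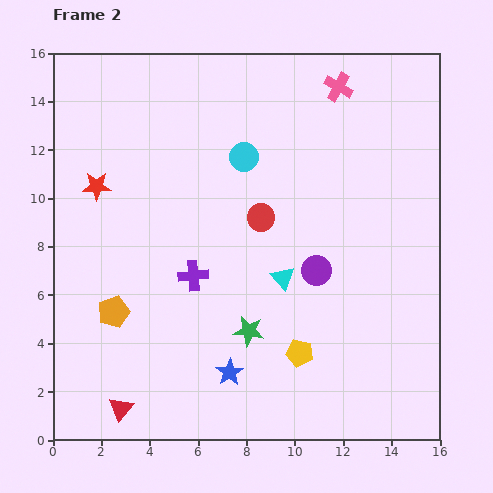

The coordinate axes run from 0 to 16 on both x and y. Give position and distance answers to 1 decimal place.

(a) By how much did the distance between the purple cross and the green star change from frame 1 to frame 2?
-2.6

Distance in frame 1: 5.9. Distance in frame 2: 3.3.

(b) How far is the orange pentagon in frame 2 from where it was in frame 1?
3.5

The orange pentagon moved from (6.0, 5.8) to (2.5, 5.3), a distance of √(3.5² + 0.5²) ≈ 3.5.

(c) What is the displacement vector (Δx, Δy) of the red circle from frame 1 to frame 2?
(-0.1, -3.0)

The red circle was at (8.7, 12.2) in frame 1 and (8.6, 9.2) in frame 2.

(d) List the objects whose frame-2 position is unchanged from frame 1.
the red triangle, the pink cross, the green star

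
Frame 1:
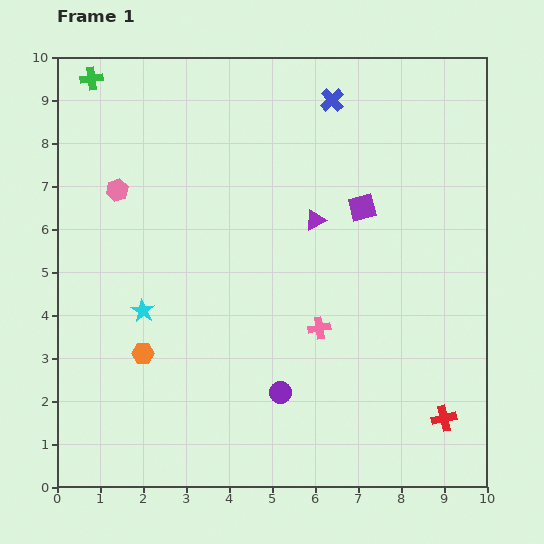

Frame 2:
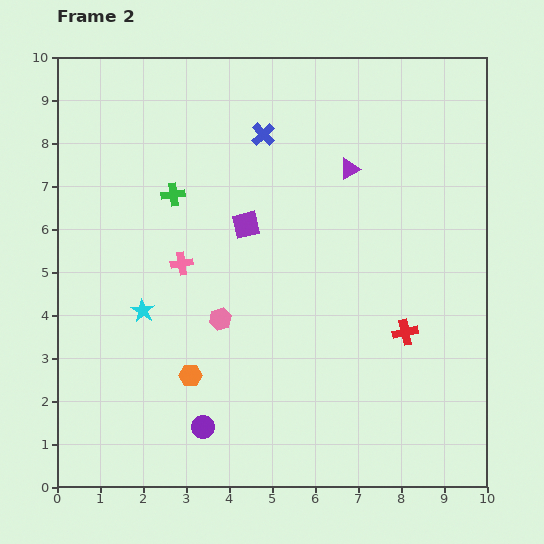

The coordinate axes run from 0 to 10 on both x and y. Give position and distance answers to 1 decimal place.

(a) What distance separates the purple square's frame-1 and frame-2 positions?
2.7

The purple square moved from (7.1, 6.5) to (4.4, 6.1), a distance of √(2.7² + 0.4²) ≈ 2.7.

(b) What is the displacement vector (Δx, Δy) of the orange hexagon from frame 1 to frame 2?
(1.1, -0.5)

The orange hexagon was at (2.0, 3.1) in frame 1 and (3.1, 2.6) in frame 2.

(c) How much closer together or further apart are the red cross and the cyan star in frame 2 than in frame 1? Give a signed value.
-1.3

Distance in frame 1: 7.4. Distance in frame 2: 6.1.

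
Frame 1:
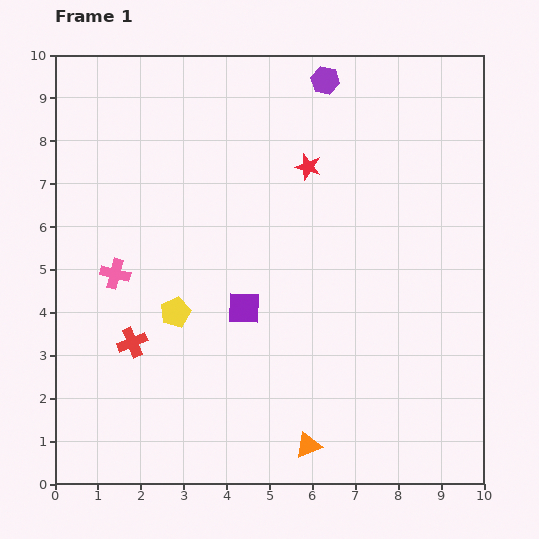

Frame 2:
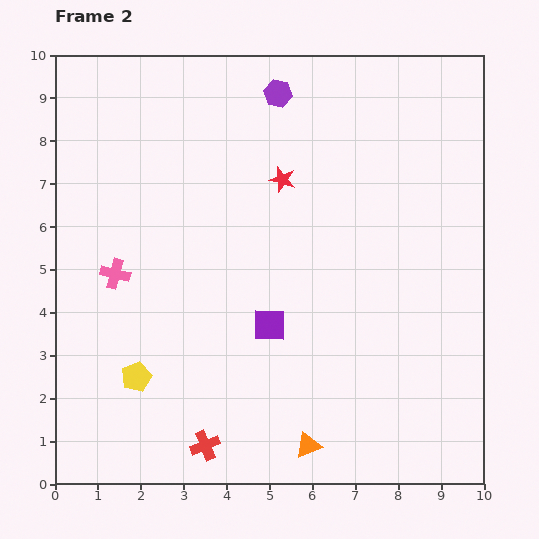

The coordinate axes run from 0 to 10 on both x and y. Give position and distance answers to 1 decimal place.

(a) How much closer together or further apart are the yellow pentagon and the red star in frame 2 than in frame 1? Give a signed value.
+1.1

Distance in frame 1: 4.6. Distance in frame 2: 5.7.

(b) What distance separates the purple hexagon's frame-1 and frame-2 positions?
1.1

The purple hexagon moved from (6.3, 9.4) to (5.2, 9.1), a distance of √(1.1² + 0.3²) ≈ 1.1.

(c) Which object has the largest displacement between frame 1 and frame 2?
the red cross

(moved 2.9; next 1.7)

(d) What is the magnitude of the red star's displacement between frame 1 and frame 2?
0.7

The red star moved from (5.9, 7.4) to (5.3, 7.1), a distance of √(0.6² + 0.3²) ≈ 0.7.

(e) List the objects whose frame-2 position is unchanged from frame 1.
the pink cross, the orange triangle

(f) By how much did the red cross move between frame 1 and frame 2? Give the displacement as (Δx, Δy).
(1.7, -2.4)

The red cross was at (1.8, 3.3) in frame 1 and (3.5, 0.9) in frame 2.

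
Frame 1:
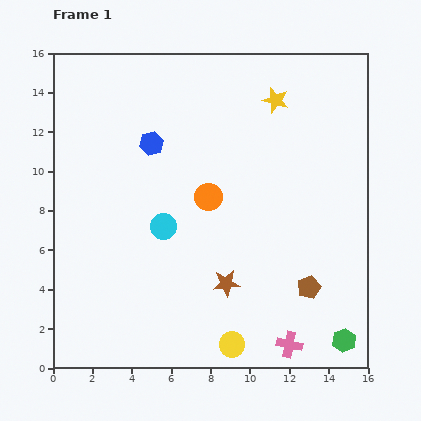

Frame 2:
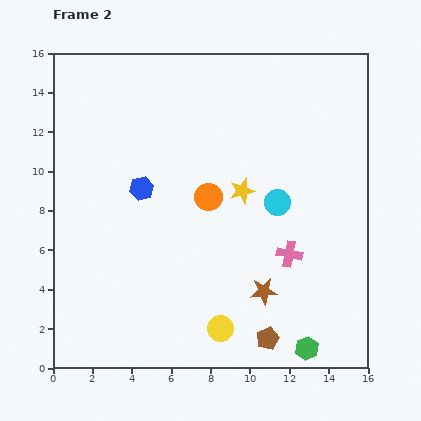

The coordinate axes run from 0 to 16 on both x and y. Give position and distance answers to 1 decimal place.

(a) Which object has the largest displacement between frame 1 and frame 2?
the cyan circle

(moved 5.9; next 4.9)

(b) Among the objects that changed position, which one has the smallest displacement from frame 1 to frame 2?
the yellow circle

(moved 1.0)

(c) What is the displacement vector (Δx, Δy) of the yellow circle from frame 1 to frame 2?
(-0.6, 0.8)

The yellow circle was at (9.1, 1.2) in frame 1 and (8.5, 2.0) in frame 2.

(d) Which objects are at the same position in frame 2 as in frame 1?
the orange circle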